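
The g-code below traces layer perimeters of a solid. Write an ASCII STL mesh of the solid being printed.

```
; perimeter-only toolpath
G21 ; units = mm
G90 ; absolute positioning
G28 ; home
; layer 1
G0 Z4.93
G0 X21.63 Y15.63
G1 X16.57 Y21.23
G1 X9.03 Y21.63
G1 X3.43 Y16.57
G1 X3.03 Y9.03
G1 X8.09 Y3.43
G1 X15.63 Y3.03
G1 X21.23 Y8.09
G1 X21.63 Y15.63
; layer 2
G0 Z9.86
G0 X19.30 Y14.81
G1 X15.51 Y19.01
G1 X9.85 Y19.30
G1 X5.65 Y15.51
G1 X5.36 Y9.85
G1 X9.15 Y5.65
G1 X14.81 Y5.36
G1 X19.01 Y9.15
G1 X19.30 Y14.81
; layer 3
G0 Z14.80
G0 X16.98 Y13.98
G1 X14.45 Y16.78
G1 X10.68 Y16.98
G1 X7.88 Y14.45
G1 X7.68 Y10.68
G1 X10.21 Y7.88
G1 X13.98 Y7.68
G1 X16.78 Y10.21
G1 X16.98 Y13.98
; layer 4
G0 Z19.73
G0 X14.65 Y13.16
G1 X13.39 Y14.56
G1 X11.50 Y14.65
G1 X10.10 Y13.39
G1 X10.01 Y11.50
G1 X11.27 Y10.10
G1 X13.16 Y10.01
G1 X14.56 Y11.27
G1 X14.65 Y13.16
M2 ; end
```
solid part
  facet normal 0.0000 0.0000 -1.0000
    outer loop
      vertex 8.20 23.95 0.00
      vertex 17.63 23.46 0.00
      vertex 23.95 16.46 0.00
    endloop
  endfacet
  facet normal 0.0000 0.0000 -1.0000
    outer loop
      vertex 1.20 17.63 0.00
      vertex 8.20 23.95 0.00
      vertex 23.95 16.46 0.00
    endloop
  endfacet
  facet normal 0.0000 0.0000 -1.0000
    outer loop
      vertex 0.71 8.20 0.00
      vertex 1.20 17.63 0.00
      vertex 23.95 16.46 0.00
    endloop
  endfacet
  facet normal 0.0000 0.0000 -1.0000
    outer loop
      vertex 7.03 1.20 0.00
      vertex 0.71 8.20 0.00
      vertex 23.95 16.46 0.00
    endloop
  endfacet
  facet normal 0.0000 0.0000 -1.0000
    outer loop
      vertex 16.46 0.71 0.00
      vertex 7.03 1.20 0.00
      vertex 23.95 16.46 0.00
    endloop
  endfacet
  facet normal 0.0000 0.0000 -1.0000
    outer loop
      vertex 23.46 7.03 0.00
      vertex 16.46 0.71 0.00
      vertex 23.95 16.46 0.00
    endloop
  endfacet
  facet normal 0.6738 0.6084 0.4194
    outer loop
      vertex 23.95 16.46 0.00
      vertex 17.63 23.46 0.00
      vertex 12.33 12.33 24.66
    endloop
  endfacet
  facet normal 0.0471 0.9066 0.4193
    outer loop
      vertex 17.63 23.46 0.00
      vertex 8.20 23.95 0.00
      vertex 12.33 12.33 24.66
    endloop
  endfacet
  facet normal -0.6084 0.6738 0.4194
    outer loop
      vertex 8.20 23.95 0.00
      vertex 1.20 17.63 0.00
      vertex 12.33 12.33 24.66
    endloop
  endfacet
  facet normal -0.9066 0.0471 0.4193
    outer loop
      vertex 1.20 17.63 0.00
      vertex 0.71 8.20 0.00
      vertex 12.33 12.33 24.66
    endloop
  endfacet
  facet normal -0.6738 -0.6084 0.4194
    outer loop
      vertex 0.71 8.20 0.00
      vertex 7.03 1.20 0.00
      vertex 12.33 12.33 24.66
    endloop
  endfacet
  facet normal -0.0471 -0.9066 0.4193
    outer loop
      vertex 7.03 1.20 0.00
      vertex 16.46 0.71 0.00
      vertex 12.33 12.33 24.66
    endloop
  endfacet
  facet normal 0.6084 -0.6738 0.4194
    outer loop
      vertex 16.46 0.71 0.00
      vertex 23.46 7.03 0.00
      vertex 12.33 12.33 24.66
    endloop
  endfacet
  facet normal 0.9066 -0.0471 0.4193
    outer loop
      vertex 23.46 7.03 0.00
      vertex 23.95 16.46 0.00
      vertex 12.33 12.33 24.66
    endloop
  endfacet
endsolid part

The G0 Z moves step by Δz≈4.93 mm. The G1 loops shrink linearly with z, so the solid tapers from its base footprint up to z≈24.7. Closing with a flat bottom cap and the tapered top and triangulating gives 14 facets — a regular 8-sided pyramid, base circumscribed radius ≈ 12.3 mm, apex at z ≈ 24.7 mm.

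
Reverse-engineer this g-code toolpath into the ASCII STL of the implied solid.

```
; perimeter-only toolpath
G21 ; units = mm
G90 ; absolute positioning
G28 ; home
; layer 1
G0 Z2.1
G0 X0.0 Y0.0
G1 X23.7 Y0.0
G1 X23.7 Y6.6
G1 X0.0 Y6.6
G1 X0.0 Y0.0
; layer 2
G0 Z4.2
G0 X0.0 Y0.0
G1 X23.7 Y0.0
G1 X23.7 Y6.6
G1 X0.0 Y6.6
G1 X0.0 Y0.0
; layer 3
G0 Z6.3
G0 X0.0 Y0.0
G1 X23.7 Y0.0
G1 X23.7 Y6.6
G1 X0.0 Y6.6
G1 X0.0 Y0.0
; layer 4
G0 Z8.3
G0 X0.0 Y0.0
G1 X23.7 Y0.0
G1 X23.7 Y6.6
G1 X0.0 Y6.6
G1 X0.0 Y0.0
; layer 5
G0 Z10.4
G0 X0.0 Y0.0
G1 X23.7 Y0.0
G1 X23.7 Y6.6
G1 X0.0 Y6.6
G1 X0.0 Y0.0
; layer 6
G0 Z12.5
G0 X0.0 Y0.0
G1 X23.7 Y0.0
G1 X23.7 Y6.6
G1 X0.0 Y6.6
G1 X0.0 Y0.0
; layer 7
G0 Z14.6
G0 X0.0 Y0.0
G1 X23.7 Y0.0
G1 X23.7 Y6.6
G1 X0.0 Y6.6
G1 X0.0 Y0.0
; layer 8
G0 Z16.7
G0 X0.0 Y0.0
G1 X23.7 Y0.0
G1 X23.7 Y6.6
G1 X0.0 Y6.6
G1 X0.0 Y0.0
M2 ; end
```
solid part
  facet normal 0.0000 0.0000 -1.0000
    outer loop
      vertex 23.7 6.6 0.0
      vertex 23.7 0.0 0.0
      vertex 0.0 0.0 0.0
    endloop
  endfacet
  facet normal 0.0000 0.0000 -1.0000
    outer loop
      vertex 0.0 6.6 0.0
      vertex 23.7 6.6 0.0
      vertex 0.0 0.0 0.0
    endloop
  endfacet
  facet normal 0.0000 0.0000 1.0000
    outer loop
      vertex 0.0 0.0 16.7
      vertex 23.7 0.0 16.7
      vertex 23.7 6.6 16.7
    endloop
  endfacet
  facet normal 0.0000 0.0000 1.0000
    outer loop
      vertex 0.0 0.0 16.7
      vertex 23.7 6.6 16.7
      vertex 0.0 6.6 16.7
    endloop
  endfacet
  facet normal 0.0000 -1.0000 0.0000
    outer loop
      vertex 0.0 0.0 0.0
      vertex 23.7 0.0 0.0
      vertex 23.7 0.0 16.7
    endloop
  endfacet
  facet normal 0.0000 -1.0000 0.0000
    outer loop
      vertex 0.0 0.0 0.0
      vertex 23.7 0.0 16.7
      vertex 0.0 0.0 16.7
    endloop
  endfacet
  facet normal 0.0000 1.0000 0.0000
    outer loop
      vertex 23.7 6.6 16.7
      vertex 23.7 6.6 0.0
      vertex 0.0 6.6 0.0
    endloop
  endfacet
  facet normal 0.0000 1.0000 0.0000
    outer loop
      vertex 0.0 6.6 16.7
      vertex 23.7 6.6 16.7
      vertex 0.0 6.6 0.0
    endloop
  endfacet
  facet normal -1.0000 0.0000 0.0000
    outer loop
      vertex 0.0 6.6 16.7
      vertex 0.0 6.6 0.0
      vertex 0.0 0.0 0.0
    endloop
  endfacet
  facet normal -1.0000 0.0000 0.0000
    outer loop
      vertex 0.0 0.0 16.7
      vertex 0.0 6.6 16.7
      vertex 0.0 0.0 0.0
    endloop
  endfacet
  facet normal 1.0000 0.0000 0.0000
    outer loop
      vertex 23.7 0.0 0.0
      vertex 23.7 6.6 0.0
      vertex 23.7 6.6 16.7
    endloop
  endfacet
  facet normal 1.0000 0.0000 0.0000
    outer loop
      vertex 23.7 0.0 0.0
      vertex 23.7 6.6 16.7
      vertex 23.7 0.0 16.7
    endloop
  endfacet
endsolid part

The G0 Z moves step by Δz≈2.1 mm. Every layer's G1 loop is the same polygon, so the solid is a straight extrusion of it from z=0 to z≈16.7. Closing with flat bottom and top caps and triangulating gives 12 facets — a rectangular box, roughly 23.7 × 6.6 mm footprint and 16.7 mm tall.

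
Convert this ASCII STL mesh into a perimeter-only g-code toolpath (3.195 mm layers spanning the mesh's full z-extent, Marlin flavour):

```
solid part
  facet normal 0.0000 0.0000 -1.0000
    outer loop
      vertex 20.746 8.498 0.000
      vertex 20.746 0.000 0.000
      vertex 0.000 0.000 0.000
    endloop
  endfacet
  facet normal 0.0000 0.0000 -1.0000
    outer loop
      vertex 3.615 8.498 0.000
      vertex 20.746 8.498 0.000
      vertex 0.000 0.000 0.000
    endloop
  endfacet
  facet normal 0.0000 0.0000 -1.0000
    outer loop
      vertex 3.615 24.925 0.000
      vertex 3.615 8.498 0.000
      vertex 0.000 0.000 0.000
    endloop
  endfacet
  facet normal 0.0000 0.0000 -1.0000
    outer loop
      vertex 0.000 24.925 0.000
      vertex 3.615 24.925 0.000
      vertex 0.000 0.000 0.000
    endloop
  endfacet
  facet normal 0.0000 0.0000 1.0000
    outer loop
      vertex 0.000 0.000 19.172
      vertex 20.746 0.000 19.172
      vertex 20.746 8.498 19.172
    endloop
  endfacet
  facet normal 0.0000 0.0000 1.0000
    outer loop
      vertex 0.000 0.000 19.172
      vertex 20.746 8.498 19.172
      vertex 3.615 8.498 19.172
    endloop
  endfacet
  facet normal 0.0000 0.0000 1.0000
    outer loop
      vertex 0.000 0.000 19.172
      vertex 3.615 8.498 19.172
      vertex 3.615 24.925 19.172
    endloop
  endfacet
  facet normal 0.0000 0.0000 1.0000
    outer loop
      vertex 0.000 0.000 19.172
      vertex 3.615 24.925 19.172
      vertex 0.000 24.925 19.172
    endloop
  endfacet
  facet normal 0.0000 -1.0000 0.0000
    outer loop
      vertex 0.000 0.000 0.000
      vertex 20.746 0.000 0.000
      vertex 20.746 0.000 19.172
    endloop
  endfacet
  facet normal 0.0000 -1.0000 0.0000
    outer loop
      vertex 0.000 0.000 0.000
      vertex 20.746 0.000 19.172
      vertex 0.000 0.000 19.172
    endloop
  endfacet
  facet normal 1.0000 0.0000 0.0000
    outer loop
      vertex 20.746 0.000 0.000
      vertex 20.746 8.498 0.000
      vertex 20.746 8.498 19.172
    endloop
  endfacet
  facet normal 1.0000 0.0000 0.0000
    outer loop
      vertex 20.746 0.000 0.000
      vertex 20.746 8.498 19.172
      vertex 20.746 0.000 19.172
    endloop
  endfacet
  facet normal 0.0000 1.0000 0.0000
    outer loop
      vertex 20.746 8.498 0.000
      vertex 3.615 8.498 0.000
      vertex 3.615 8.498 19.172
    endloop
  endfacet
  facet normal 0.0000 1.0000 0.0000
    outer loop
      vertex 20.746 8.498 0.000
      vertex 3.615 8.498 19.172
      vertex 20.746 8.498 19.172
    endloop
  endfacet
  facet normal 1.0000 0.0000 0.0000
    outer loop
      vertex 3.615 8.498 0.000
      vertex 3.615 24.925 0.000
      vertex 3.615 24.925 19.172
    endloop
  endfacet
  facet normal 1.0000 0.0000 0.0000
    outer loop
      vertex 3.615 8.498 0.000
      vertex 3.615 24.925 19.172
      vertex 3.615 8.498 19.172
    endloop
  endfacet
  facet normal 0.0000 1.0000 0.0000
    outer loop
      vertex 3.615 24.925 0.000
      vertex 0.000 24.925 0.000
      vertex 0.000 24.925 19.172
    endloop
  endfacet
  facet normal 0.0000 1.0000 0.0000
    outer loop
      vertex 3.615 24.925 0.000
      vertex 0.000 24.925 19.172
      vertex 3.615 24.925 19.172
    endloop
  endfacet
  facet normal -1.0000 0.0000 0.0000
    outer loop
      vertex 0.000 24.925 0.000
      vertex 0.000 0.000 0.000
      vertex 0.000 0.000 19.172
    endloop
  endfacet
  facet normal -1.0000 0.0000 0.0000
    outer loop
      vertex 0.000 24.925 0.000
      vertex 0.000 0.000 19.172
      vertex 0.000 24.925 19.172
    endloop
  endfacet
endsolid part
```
; perimeter-only toolpath
G21 ; units = mm
G90 ; absolute positioning
G28 ; home
; layer 1
G0 Z3.195
G0 X0.000 Y0.000
G1 X20.746 Y0.000
G1 X20.746 Y8.498
G1 X3.615 Y8.498
G1 X3.615 Y24.925
G1 X0.000 Y24.925
G1 X0.000 Y0.000
; layer 2
G0 Z6.391
G0 X0.000 Y0.000
G1 X20.746 Y0.000
G1 X20.746 Y8.498
G1 X3.615 Y8.498
G1 X3.615 Y24.925
G1 X0.000 Y24.925
G1 X0.000 Y0.000
; layer 3
G0 Z9.586
G0 X0.000 Y0.000
G1 X20.746 Y0.000
G1 X20.746 Y8.498
G1 X3.615 Y8.498
G1 X3.615 Y24.925
G1 X0.000 Y24.925
G1 X0.000 Y0.000
; layer 4
G0 Z12.781
G0 X0.000 Y0.000
G1 X20.746 Y0.000
G1 X20.746 Y8.498
G1 X3.615 Y8.498
G1 X3.615 Y24.925
G1 X0.000 Y24.925
G1 X0.000 Y0.000
; layer 5
G0 Z15.977
G0 X0.000 Y0.000
G1 X20.746 Y0.000
G1 X20.746 Y8.498
G1 X3.615 Y8.498
G1 X3.615 Y24.925
G1 X0.000 Y24.925
G1 X0.000 Y0.000
; layer 6
G0 Z19.172
G0 X0.000 Y0.000
G1 X20.746 Y0.000
G1 X20.746 Y8.498
G1 X3.615 Y8.498
G1 X3.615 Y24.925
G1 X0.000 Y24.925
G1 X0.000 Y0.000
M2 ; end

The solid is an L-shaped prism: outer 20.7 × 24.9 mm, arm thicknesses ≈ 8.5 mm (horizontal) and 3.62 mm (vertical), extruded 19.2 mm in z. Slicing at Δz = 3.195 mm — 6 equal slices spanning the solid's height, so layer i sits at z = i·h/6 — gives 6 non-empty perimeters. Each is a 6-segment closed polygon; G0 lifts to the layer z and rapids to the start vertex, then G1 traces the edges.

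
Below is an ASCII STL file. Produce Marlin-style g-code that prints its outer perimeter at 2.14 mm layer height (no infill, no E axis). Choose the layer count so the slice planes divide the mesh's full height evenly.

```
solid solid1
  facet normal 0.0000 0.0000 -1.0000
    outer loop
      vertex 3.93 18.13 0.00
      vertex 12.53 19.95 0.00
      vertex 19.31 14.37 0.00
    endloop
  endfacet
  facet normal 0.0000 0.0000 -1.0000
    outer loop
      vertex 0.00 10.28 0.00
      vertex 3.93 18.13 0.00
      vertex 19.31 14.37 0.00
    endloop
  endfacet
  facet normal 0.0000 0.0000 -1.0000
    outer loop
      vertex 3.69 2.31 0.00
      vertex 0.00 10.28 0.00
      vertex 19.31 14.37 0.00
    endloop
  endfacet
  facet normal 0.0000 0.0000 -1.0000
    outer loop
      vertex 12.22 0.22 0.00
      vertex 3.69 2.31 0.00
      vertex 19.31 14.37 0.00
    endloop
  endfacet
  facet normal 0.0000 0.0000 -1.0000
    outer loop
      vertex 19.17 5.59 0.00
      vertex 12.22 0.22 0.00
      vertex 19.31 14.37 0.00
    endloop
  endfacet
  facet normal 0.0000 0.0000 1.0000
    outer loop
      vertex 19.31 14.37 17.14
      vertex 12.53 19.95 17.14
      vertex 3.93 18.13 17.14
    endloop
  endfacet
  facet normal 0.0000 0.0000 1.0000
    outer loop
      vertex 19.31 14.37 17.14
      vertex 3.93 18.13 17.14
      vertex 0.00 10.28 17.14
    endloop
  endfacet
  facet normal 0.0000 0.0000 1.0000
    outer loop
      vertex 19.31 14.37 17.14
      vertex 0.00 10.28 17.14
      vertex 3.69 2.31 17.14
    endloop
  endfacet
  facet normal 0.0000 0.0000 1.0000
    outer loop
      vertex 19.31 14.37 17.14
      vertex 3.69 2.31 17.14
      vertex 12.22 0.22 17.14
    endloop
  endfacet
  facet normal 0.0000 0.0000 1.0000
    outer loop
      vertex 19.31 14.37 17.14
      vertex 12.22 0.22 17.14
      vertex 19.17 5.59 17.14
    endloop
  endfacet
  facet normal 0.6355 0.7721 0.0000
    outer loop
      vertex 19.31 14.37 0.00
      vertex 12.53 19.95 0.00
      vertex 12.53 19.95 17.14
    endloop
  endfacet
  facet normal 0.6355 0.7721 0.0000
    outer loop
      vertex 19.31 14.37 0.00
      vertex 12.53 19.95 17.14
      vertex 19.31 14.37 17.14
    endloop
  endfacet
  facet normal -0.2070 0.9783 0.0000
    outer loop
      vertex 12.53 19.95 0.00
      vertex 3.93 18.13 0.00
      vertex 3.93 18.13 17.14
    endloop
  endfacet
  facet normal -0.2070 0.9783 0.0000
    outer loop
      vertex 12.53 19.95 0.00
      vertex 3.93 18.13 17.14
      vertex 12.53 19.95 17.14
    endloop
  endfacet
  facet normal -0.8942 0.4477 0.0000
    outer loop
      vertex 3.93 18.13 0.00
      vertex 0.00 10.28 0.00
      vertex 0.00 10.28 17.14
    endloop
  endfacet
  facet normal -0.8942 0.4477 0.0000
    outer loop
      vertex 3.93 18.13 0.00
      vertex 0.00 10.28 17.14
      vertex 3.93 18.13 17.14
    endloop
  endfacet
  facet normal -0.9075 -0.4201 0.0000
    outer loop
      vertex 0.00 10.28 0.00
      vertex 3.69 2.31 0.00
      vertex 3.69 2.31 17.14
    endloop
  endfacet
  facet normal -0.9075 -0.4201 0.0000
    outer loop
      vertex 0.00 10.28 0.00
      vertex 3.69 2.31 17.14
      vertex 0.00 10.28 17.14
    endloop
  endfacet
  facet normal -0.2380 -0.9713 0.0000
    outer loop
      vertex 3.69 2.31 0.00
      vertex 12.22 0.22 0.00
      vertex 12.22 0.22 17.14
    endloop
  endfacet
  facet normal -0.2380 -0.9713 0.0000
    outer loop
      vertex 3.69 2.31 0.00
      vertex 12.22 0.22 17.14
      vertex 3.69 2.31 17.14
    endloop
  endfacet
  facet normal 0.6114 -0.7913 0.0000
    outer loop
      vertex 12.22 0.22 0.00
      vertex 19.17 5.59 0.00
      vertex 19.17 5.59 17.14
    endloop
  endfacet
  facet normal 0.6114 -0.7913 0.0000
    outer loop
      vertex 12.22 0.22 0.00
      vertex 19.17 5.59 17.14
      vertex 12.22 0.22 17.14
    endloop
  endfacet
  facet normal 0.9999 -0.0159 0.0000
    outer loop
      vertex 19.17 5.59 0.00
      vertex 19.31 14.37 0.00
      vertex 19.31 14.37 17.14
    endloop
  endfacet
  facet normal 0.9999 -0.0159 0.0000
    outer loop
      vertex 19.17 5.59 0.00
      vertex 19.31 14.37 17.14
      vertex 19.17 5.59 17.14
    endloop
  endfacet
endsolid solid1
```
; perimeter-only toolpath
G21 ; units = mm
G90 ; absolute positioning
G28 ; home
; layer 1
G0 Z2.14
G0 X19.31 Y14.37
G1 X12.53 Y19.95
G1 X3.93 Y18.13
G1 X0.00 Y10.28
G1 X3.69 Y2.31
G1 X12.22 Y0.22
G1 X19.17 Y5.59
G1 X19.31 Y14.37
; layer 2
G0 Z4.29
G0 X19.31 Y14.37
G1 X12.53 Y19.95
G1 X3.93 Y18.13
G1 X0.00 Y10.28
G1 X3.69 Y2.31
G1 X12.22 Y0.22
G1 X19.17 Y5.59
G1 X19.31 Y14.37
; layer 3
G0 Z6.43
G0 X19.31 Y14.37
G1 X12.53 Y19.95
G1 X3.93 Y18.13
G1 X0.00 Y10.28
G1 X3.69 Y2.31
G1 X12.22 Y0.22
G1 X19.17 Y5.59
G1 X19.31 Y14.37
; layer 4
G0 Z8.57
G0 X19.31 Y14.37
G1 X12.53 Y19.95
G1 X3.93 Y18.13
G1 X0.00 Y10.28
G1 X3.69 Y2.31
G1 X12.22 Y0.22
G1 X19.17 Y5.59
G1 X19.31 Y14.37
; layer 5
G0 Z10.71
G0 X19.31 Y14.37
G1 X12.53 Y19.95
G1 X3.93 Y18.13
G1 X0.00 Y10.28
G1 X3.69 Y2.31
G1 X12.22 Y0.22
G1 X19.17 Y5.59
G1 X19.31 Y14.37
; layer 6
G0 Z12.86
G0 X19.31 Y14.37
G1 X12.53 Y19.95
G1 X3.93 Y18.13
G1 X0.00 Y10.28
G1 X3.69 Y2.31
G1 X12.22 Y0.22
G1 X19.17 Y5.59
G1 X19.31 Y14.37
; layer 7
G0 Z15.00
G0 X19.31 Y14.37
G1 X12.53 Y19.95
G1 X3.93 Y18.13
G1 X0.00 Y10.28
G1 X3.69 Y2.31
G1 X12.22 Y0.22
G1 X19.17 Y5.59
G1 X19.31 Y14.37
; layer 8
G0 Z17.14
G0 X19.31 Y14.37
G1 X12.53 Y19.95
G1 X3.93 Y18.13
G1 X0.00 Y10.28
G1 X3.69 Y2.31
G1 X12.22 Y0.22
G1 X19.17 Y5.59
G1 X19.31 Y14.37
M2 ; end

The solid is a regular 7-sided prism (a cylinder approximated with 7 flat sides), circumscribed radius ≈ 10.1 mm, height ≈ 17.1 mm. Slicing at Δz = 2.14 mm — 8 equal slices spanning the solid's height, so layer i sits at z = i·h/8 — gives 8 non-empty perimeters. Each is a 7-segment closed polygon; G0 lifts to the layer z and rapids to the start vertex, then G1 traces the edges.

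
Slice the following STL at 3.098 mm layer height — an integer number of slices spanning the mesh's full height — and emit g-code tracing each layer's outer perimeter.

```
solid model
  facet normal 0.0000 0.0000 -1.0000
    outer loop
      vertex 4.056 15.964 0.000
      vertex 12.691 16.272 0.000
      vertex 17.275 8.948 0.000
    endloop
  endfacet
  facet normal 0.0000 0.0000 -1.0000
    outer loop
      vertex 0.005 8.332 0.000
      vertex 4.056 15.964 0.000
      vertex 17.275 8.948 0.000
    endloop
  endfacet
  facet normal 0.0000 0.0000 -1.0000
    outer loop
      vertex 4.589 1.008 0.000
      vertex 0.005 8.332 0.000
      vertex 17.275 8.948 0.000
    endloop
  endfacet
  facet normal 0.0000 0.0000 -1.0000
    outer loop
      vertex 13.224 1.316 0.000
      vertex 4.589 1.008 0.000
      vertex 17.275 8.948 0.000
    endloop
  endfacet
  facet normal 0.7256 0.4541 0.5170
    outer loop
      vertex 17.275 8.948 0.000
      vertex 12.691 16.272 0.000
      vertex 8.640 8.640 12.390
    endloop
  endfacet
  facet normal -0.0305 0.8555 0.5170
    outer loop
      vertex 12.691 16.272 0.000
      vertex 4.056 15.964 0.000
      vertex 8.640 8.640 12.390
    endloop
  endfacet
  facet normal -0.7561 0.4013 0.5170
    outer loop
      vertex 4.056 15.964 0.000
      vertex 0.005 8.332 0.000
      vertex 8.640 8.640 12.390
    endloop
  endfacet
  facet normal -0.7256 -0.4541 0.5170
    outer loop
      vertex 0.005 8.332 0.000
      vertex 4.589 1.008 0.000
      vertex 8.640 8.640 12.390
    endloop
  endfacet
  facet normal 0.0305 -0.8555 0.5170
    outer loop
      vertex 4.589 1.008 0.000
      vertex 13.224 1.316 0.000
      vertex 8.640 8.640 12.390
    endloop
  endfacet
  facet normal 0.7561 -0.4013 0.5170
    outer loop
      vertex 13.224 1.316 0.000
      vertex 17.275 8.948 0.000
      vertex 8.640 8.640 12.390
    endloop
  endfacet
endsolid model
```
; perimeter-only toolpath
G21 ; units = mm
G90 ; absolute positioning
G28 ; home
; layer 1
G0 Z3.098
G0 X15.116 Y8.871
G1 X11.678 Y14.364
G1 X5.202 Y14.133
G1 X2.164 Y8.409
G1 X5.602 Y2.916
G1 X12.078 Y3.147
G1 X15.116 Y8.871
; layer 2
G0 Z6.195
G0 X12.957 Y8.794
G1 X10.666 Y12.456
G1 X6.348 Y12.302
G1 X4.323 Y8.486
G1 X6.615 Y4.824
G1 X10.932 Y4.978
G1 X12.957 Y8.794
; layer 3
G0 Z9.293
G0 X10.799 Y8.717
G1 X9.653 Y10.548
G1 X7.494 Y10.471
G1 X6.481 Y8.563
G1 X7.627 Y6.732
G1 X9.786 Y6.809
G1 X10.799 Y8.717
M2 ; end

The solid is a regular 6-sided pyramid, base circumscribed radius ≈ 8.64 mm, apex at z ≈ 12.4 mm. Slicing at Δz = 3.098 mm — 4 equal slices spanning the solid's height, so layer i sits at z = i·h/4 — gives 3 non-empty perimeters. Each is a 6-segment closed polygon; G0 lifts to the layer z and rapids to the start vertex, then G1 traces the edges. The cross-section shrinks linearly with z (the slice at the apex is degenerate and omitted).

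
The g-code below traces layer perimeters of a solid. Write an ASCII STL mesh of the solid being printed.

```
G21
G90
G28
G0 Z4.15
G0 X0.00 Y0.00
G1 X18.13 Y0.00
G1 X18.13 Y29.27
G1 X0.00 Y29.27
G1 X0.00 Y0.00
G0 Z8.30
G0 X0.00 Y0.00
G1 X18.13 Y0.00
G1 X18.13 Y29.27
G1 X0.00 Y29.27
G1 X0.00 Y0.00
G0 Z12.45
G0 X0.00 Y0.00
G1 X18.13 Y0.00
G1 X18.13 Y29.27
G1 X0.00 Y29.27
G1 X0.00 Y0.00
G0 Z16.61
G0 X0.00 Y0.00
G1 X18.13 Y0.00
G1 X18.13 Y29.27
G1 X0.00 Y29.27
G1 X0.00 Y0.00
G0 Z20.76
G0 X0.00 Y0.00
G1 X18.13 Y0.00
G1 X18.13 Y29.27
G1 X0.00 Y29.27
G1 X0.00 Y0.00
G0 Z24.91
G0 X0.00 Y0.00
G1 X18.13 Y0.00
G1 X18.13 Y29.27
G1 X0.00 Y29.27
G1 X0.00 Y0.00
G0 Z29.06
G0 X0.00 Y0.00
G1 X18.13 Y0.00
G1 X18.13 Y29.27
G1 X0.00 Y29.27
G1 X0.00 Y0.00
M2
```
solid part
  facet normal 0.0000 0.0000 -1.0000
    outer loop
      vertex 18.13 29.27 0.00
      vertex 18.13 0.00 0.00
      vertex 0.00 0.00 0.00
    endloop
  endfacet
  facet normal 0.0000 0.0000 -1.0000
    outer loop
      vertex 0.00 29.27 0.00
      vertex 18.13 29.27 0.00
      vertex 0.00 0.00 0.00
    endloop
  endfacet
  facet normal 0.0000 0.0000 1.0000
    outer loop
      vertex 0.00 0.00 29.06
      vertex 18.13 0.00 29.06
      vertex 18.13 29.27 29.06
    endloop
  endfacet
  facet normal 0.0000 0.0000 1.0000
    outer loop
      vertex 0.00 0.00 29.06
      vertex 18.13 29.27 29.06
      vertex 0.00 29.27 29.06
    endloop
  endfacet
  facet normal 0.0000 -1.0000 0.0000
    outer loop
      vertex 0.00 0.00 0.00
      vertex 18.13 0.00 0.00
      vertex 18.13 0.00 29.06
    endloop
  endfacet
  facet normal 0.0000 -1.0000 0.0000
    outer loop
      vertex 0.00 0.00 0.00
      vertex 18.13 0.00 29.06
      vertex 0.00 0.00 29.06
    endloop
  endfacet
  facet normal 0.0000 1.0000 0.0000
    outer loop
      vertex 18.13 29.27 29.06
      vertex 18.13 29.27 0.00
      vertex 0.00 29.27 0.00
    endloop
  endfacet
  facet normal 0.0000 1.0000 0.0000
    outer loop
      vertex 0.00 29.27 29.06
      vertex 18.13 29.27 29.06
      vertex 0.00 29.27 0.00
    endloop
  endfacet
  facet normal -1.0000 0.0000 0.0000
    outer loop
      vertex 0.00 29.27 29.06
      vertex 0.00 29.27 0.00
      vertex 0.00 0.00 0.00
    endloop
  endfacet
  facet normal -1.0000 0.0000 0.0000
    outer loop
      vertex 0.00 0.00 29.06
      vertex 0.00 29.27 29.06
      vertex 0.00 0.00 0.00
    endloop
  endfacet
  facet normal 1.0000 0.0000 0.0000
    outer loop
      vertex 18.13 0.00 0.00
      vertex 18.13 29.27 0.00
      vertex 18.13 29.27 29.06
    endloop
  endfacet
  facet normal 1.0000 0.0000 0.0000
    outer loop
      vertex 18.13 0.00 0.00
      vertex 18.13 29.27 29.06
      vertex 18.13 0.00 29.06
    endloop
  endfacet
endsolid part

The G0 Z moves step by Δz≈4.15 mm. Every layer's G1 loop is the same polygon, so the solid is a straight extrusion of it from z=0 to z≈29.1. Closing with flat bottom and top caps and triangulating gives 12 facets — a rectangular box, roughly 18.1 × 29.3 mm footprint and 29.1 mm tall.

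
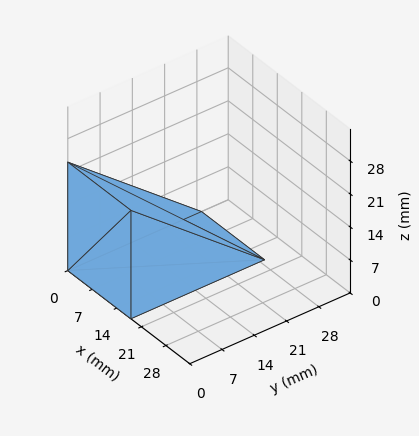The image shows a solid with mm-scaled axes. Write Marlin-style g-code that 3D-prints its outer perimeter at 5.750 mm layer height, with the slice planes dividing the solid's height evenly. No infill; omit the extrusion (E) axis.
Reading the render: the shape is a wedge (ramp): 18 × 29 mm base, rising to 23 mm along the y=0 edge and sloping linearly to z=0 at y=29 (dimensions read to the nearest mm from the axis ticks). For the g-code, the solid's height is divided into equal slices at the stated Δz and each level perimeter traced with G1 moves after a G0 lift.

; perimeter-only toolpath
G21 ; units = mm
G90 ; absolute positioning
G28 ; home
; layer 1
G0 Z5.750
G0 X0.000 Y0.000
G1 X18.000 Y0.000
G1 X18.000 Y21.750
G1 X0.000 Y21.750
G1 X0.000 Y0.000
; layer 2
G0 Z11.500
G0 X0.000 Y0.000
G1 X18.000 Y0.000
G1 X18.000 Y14.500
G1 X0.000 Y14.500
G1 X0.000 Y0.000
; layer 3
G0 Z17.250
G0 X0.000 Y0.000
G1 X18.000 Y0.000
G1 X18.000 Y7.250
G1 X0.000 Y7.250
G1 X0.000 Y0.000
M2 ; end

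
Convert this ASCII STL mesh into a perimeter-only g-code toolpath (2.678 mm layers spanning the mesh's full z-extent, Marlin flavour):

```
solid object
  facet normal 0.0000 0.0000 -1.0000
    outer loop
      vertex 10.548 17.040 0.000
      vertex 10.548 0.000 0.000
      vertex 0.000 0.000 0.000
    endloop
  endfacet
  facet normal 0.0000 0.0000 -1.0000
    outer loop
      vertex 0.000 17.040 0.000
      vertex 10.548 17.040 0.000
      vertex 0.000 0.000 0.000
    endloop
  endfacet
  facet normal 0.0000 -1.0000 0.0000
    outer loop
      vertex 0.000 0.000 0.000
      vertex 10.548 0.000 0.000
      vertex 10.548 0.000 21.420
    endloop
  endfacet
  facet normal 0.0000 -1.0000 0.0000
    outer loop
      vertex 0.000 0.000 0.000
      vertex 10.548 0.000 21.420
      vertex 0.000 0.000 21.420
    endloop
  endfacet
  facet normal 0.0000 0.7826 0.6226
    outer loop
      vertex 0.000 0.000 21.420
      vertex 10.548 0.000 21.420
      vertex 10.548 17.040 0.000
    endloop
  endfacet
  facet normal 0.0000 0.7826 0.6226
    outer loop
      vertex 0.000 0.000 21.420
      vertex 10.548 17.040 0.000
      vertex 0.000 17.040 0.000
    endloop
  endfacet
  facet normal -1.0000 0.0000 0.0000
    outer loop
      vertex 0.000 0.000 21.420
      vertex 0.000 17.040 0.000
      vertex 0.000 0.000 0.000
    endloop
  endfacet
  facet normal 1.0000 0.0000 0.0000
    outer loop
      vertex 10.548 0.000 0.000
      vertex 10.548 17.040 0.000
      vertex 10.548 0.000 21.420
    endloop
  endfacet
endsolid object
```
; perimeter-only toolpath
G21 ; units = mm
G90 ; absolute positioning
G28 ; home
; layer 1
G0 Z2.678
G0 X0.000 Y0.000
G1 X10.548 Y0.000
G1 X10.548 Y14.910
G1 X0.000 Y14.910
G1 X0.000 Y0.000
; layer 2
G0 Z5.355
G0 X0.000 Y0.000
G1 X10.548 Y0.000
G1 X10.548 Y12.780
G1 X0.000 Y12.780
G1 X0.000 Y0.000
; layer 3
G0 Z8.033
G0 X0.000 Y0.000
G1 X10.548 Y0.000
G1 X10.548 Y10.650
G1 X0.000 Y10.650
G1 X0.000 Y0.000
; layer 4
G0 Z10.710
G0 X0.000 Y0.000
G1 X10.548 Y0.000
G1 X10.548 Y8.520
G1 X0.000 Y8.520
G1 X0.000 Y0.000
; layer 5
G0 Z13.388
G0 X0.000 Y0.000
G1 X10.548 Y0.000
G1 X10.548 Y6.390
G1 X0.000 Y6.390
G1 X0.000 Y0.000
; layer 6
G0 Z16.065
G0 X0.000 Y0.000
G1 X10.548 Y0.000
G1 X10.548 Y4.260
G1 X0.000 Y4.260
G1 X0.000 Y0.000
; layer 7
G0 Z18.742
G0 X0.000 Y0.000
G1 X10.548 Y0.000
G1 X10.548 Y2.130
G1 X0.000 Y2.130
G1 X0.000 Y0.000
M2 ; end

The solid is a wedge (ramp): 10.5 × 17 mm base, rising to 21.4 mm along the y=0 edge and sloping linearly to z=0 at y=17. Slicing at Δz = 2.678 mm — 8 equal slices spanning the solid's height, so layer i sits at z = i·h/8 — gives 7 non-empty perimeters. Each is a 4-segment closed polygon; G0 lifts to the layer z and rapids to the start vertex, then G1 traces the edges. The cross-section shrinks linearly with z (the slice at the apex is degenerate and omitted).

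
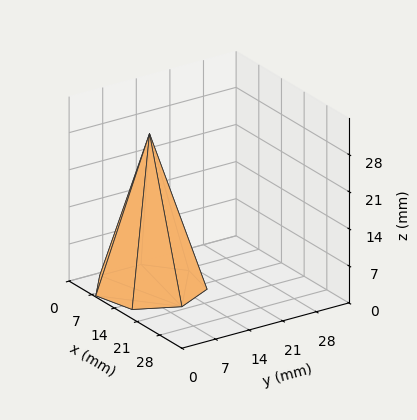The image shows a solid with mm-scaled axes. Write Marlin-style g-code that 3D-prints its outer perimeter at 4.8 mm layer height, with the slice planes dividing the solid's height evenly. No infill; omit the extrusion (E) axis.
Reading the render: the shape is a regular 7-sided pyramid, base circumscribed radius ≈ 10 mm, apex at z ≈ 29 mm (dimensions read to the nearest mm from the axis ticks). For the g-code, the solid's height is divided into equal slices at the stated Δz and each level perimeter traced with G1 moves after a G0 lift.

; perimeter-only toolpath
G21 ; units = mm
G90 ; absolute positioning
G28 ; home
; layer 1
G0 Z4.8
G0 X18.3 Y10.0
G1 X15.2 Y16.5
G1 X8.2 Y18.1
G1 X2.5 Y13.6
G1 X2.5 Y6.4
G1 X8.2 Y1.9
G1 X15.2 Y3.5
G1 X18.3 Y10.0
; layer 2
G0 Z9.7
G0 X16.7 Y10.0
G1 X14.1 Y15.2
G1 X8.5 Y16.5
G1 X4.0 Y12.9
G1 X4.0 Y7.1
G1 X8.5 Y3.5
G1 X14.1 Y4.8
G1 X16.7 Y10.0
; layer 3
G0 Z14.5
G0 X15.0 Y10.0
G1 X13.1 Y13.9
G1 X8.9 Y14.8
G1 X5.5 Y12.2
G1 X5.5 Y7.8
G1 X8.9 Y5.2
G1 X13.1 Y6.1
G1 X15.0 Y10.0
; layer 4
G0 Z19.3
G0 X13.3 Y10.0
G1 X12.1 Y12.6
G1 X9.3 Y13.2
G1 X7.0 Y11.4
G1 X7.0 Y8.6
G1 X9.3 Y6.8
G1 X12.1 Y7.4
G1 X13.3 Y10.0
; layer 5
G0 Z24.2
G0 X11.7 Y10.0
G1 X11.0 Y11.3
G1 X9.6 Y11.6
G1 X8.5 Y10.7
G1 X8.5 Y9.3
G1 X9.6 Y8.4
G1 X11.0 Y8.7
G1 X11.7 Y10.0
M2 ; end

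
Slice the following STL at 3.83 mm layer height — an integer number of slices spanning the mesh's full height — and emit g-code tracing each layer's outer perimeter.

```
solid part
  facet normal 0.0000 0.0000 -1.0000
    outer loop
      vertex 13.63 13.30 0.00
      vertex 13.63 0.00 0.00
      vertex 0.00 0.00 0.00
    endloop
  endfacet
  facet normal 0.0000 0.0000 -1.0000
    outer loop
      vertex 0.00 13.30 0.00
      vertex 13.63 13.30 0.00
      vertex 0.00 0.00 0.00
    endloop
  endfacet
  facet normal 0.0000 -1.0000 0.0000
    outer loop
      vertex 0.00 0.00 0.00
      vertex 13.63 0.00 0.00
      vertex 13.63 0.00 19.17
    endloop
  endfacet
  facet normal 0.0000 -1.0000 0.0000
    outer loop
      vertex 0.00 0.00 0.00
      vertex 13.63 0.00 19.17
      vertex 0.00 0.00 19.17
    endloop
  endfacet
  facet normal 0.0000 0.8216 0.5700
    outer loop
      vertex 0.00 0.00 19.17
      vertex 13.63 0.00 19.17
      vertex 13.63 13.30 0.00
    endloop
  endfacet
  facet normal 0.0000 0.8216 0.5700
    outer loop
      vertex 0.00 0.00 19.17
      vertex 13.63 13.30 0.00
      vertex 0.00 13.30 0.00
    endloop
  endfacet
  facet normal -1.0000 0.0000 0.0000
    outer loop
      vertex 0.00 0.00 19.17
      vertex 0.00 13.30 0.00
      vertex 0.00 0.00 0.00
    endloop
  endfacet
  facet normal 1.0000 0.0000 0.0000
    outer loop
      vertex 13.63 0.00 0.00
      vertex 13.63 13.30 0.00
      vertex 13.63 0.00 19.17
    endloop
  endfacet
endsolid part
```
; perimeter-only toolpath
G21 ; units = mm
G90 ; absolute positioning
G28 ; home
; layer 1
G0 Z3.83
G0 X0.00 Y0.00
G1 X13.63 Y0.00
G1 X13.63 Y10.64
G1 X0.00 Y10.64
G1 X0.00 Y0.00
; layer 2
G0 Z7.67
G0 X0.00 Y0.00
G1 X13.63 Y0.00
G1 X13.63 Y7.98
G1 X0.00 Y7.98
G1 X0.00 Y0.00
; layer 3
G0 Z11.50
G0 X0.00 Y0.00
G1 X13.63 Y0.00
G1 X13.63 Y5.32
G1 X0.00 Y5.32
G1 X0.00 Y0.00
; layer 4
G0 Z15.34
G0 X0.00 Y0.00
G1 X13.63 Y0.00
G1 X13.63 Y2.66
G1 X0.00 Y2.66
G1 X0.00 Y0.00
M2 ; end

The solid is a wedge (ramp): 13.6 × 13.3 mm base, rising to 19.2 mm along the y=0 edge and sloping linearly to z=0 at y=13.3. Slicing at Δz = 3.83 mm — 5 equal slices spanning the solid's height, so layer i sits at z = i·h/5 — gives 4 non-empty perimeters. Each is a 4-segment closed polygon; G0 lifts to the layer z and rapids to the start vertex, then G1 traces the edges. The cross-section shrinks linearly with z (the slice at the apex is degenerate and omitted).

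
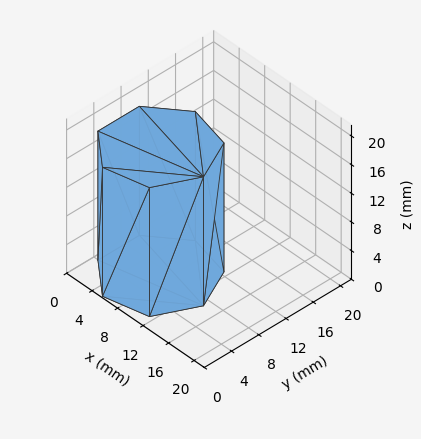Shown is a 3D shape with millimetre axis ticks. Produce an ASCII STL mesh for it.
Reading the render: the shape is a regular 7-sided prism (a cylinder approximated with 7 flat sides), circumscribed radius ≈ 7 mm, height ≈ 18 mm (dimensions read to the nearest mm from the axis ticks). For the STL, each face is triangulated and given an outward normal.

solid part
  facet normal 0.0000 0.0000 -1.0000
    outer loop
      vertex 5.44 13.82 0.00
      vertex 11.36 12.47 0.00
      vertex 14.00 7.00 0.00
    endloop
  endfacet
  facet normal 0.0000 0.0000 -1.0000
    outer loop
      vertex 0.69 10.04 0.00
      vertex 5.44 13.82 0.00
      vertex 14.00 7.00 0.00
    endloop
  endfacet
  facet normal 0.0000 0.0000 -1.0000
    outer loop
      vertex 0.69 3.96 0.00
      vertex 0.69 10.04 0.00
      vertex 14.00 7.00 0.00
    endloop
  endfacet
  facet normal 0.0000 0.0000 -1.0000
    outer loop
      vertex 5.44 0.18 0.00
      vertex 0.69 3.96 0.00
      vertex 14.00 7.00 0.00
    endloop
  endfacet
  facet normal 0.0000 0.0000 -1.0000
    outer loop
      vertex 11.36 1.53 0.00
      vertex 5.44 0.18 0.00
      vertex 14.00 7.00 0.00
    endloop
  endfacet
  facet normal 0.0000 0.0000 1.0000
    outer loop
      vertex 14.00 7.00 18.00
      vertex 11.36 12.47 18.00
      vertex 5.44 13.82 18.00
    endloop
  endfacet
  facet normal 0.0000 0.0000 1.0000
    outer loop
      vertex 14.00 7.00 18.00
      vertex 5.44 13.82 18.00
      vertex 0.69 10.04 18.00
    endloop
  endfacet
  facet normal 0.0000 0.0000 1.0000
    outer loop
      vertex 14.00 7.00 18.00
      vertex 0.69 10.04 18.00
      vertex 0.69 3.96 18.00
    endloop
  endfacet
  facet normal 0.0000 0.0000 1.0000
    outer loop
      vertex 14.00 7.00 18.00
      vertex 0.69 3.96 18.00
      vertex 5.44 0.18 18.00
    endloop
  endfacet
  facet normal 0.0000 0.0000 1.0000
    outer loop
      vertex 14.00 7.00 18.00
      vertex 5.44 0.18 18.00
      vertex 11.36 1.53 18.00
    endloop
  endfacet
  facet normal 0.9006 0.4347 0.0000
    outer loop
      vertex 14.00 7.00 0.00
      vertex 11.36 12.47 0.00
      vertex 11.36 12.47 18.00
    endloop
  endfacet
  facet normal 0.9006 0.4347 0.0000
    outer loop
      vertex 14.00 7.00 0.00
      vertex 11.36 12.47 18.00
      vertex 14.00 7.00 18.00
    endloop
  endfacet
  facet normal 0.2223 0.9750 0.0000
    outer loop
      vertex 11.36 12.47 0.00
      vertex 5.44 13.82 0.00
      vertex 5.44 13.82 18.00
    endloop
  endfacet
  facet normal 0.2223 0.9750 0.0000
    outer loop
      vertex 11.36 12.47 0.00
      vertex 5.44 13.82 18.00
      vertex 11.36 12.47 18.00
    endloop
  endfacet
  facet normal -0.6227 0.7825 0.0000
    outer loop
      vertex 5.44 13.82 0.00
      vertex 0.69 10.04 0.00
      vertex 0.69 10.04 18.00
    endloop
  endfacet
  facet normal -0.6227 0.7825 0.0000
    outer loop
      vertex 5.44 13.82 0.00
      vertex 0.69 10.04 18.00
      vertex 5.44 13.82 18.00
    endloop
  endfacet
  facet normal -1.0000 0.0000 0.0000
    outer loop
      vertex 0.69 10.04 0.00
      vertex 0.69 3.96 0.00
      vertex 0.69 3.96 18.00
    endloop
  endfacet
  facet normal -1.0000 0.0000 0.0000
    outer loop
      vertex 0.69 10.04 0.00
      vertex 0.69 3.96 18.00
      vertex 0.69 10.04 18.00
    endloop
  endfacet
  facet normal -0.6227 -0.7825 0.0000
    outer loop
      vertex 0.69 3.96 0.00
      vertex 5.44 0.18 0.00
      vertex 5.44 0.18 18.00
    endloop
  endfacet
  facet normal -0.6227 -0.7825 0.0000
    outer loop
      vertex 0.69 3.96 0.00
      vertex 5.44 0.18 18.00
      vertex 0.69 3.96 18.00
    endloop
  endfacet
  facet normal 0.2223 -0.9750 0.0000
    outer loop
      vertex 5.44 0.18 0.00
      vertex 11.36 1.53 0.00
      vertex 11.36 1.53 18.00
    endloop
  endfacet
  facet normal 0.2223 -0.9750 0.0000
    outer loop
      vertex 5.44 0.18 0.00
      vertex 11.36 1.53 18.00
      vertex 5.44 0.18 18.00
    endloop
  endfacet
  facet normal 0.9006 -0.4347 0.0000
    outer loop
      vertex 11.36 1.53 0.00
      vertex 14.00 7.00 0.00
      vertex 14.00 7.00 18.00
    endloop
  endfacet
  facet normal 0.9006 -0.4347 0.0000
    outer loop
      vertex 11.36 1.53 0.00
      vertex 14.00 7.00 18.00
      vertex 11.36 1.53 18.00
    endloop
  endfacet
endsolid part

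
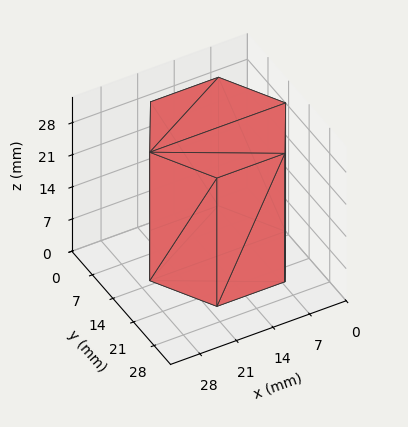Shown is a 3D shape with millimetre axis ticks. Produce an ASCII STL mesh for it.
Reading the render: the shape is a regular 6-sided prism (a cylinder approximated with 6 flat sides), circumscribed radius ≈ 13 mm, height ≈ 28 mm (dimensions read to the nearest mm from the axis ticks). For the STL, each face is triangulated and given an outward normal.

solid part
  facet normal 0.0000 0.0000 -1.0000
    outer loop
      vertex 6.5 24.3 0.0
      vertex 19.5 24.3 0.0
      vertex 26.0 13.0 0.0
    endloop
  endfacet
  facet normal 0.0000 0.0000 -1.0000
    outer loop
      vertex 0.0 13.0 0.0
      vertex 6.5 24.3 0.0
      vertex 26.0 13.0 0.0
    endloop
  endfacet
  facet normal 0.0000 0.0000 -1.0000
    outer loop
      vertex 6.5 1.7 0.0
      vertex 0.0 13.0 0.0
      vertex 26.0 13.0 0.0
    endloop
  endfacet
  facet normal 0.0000 0.0000 -1.0000
    outer loop
      vertex 19.5 1.7 0.0
      vertex 6.5 1.7 0.0
      vertex 26.0 13.0 0.0
    endloop
  endfacet
  facet normal 0.0000 0.0000 1.0000
    outer loop
      vertex 26.0 13.0 28.0
      vertex 19.5 24.3 28.0
      vertex 6.5 24.3 28.0
    endloop
  endfacet
  facet normal 0.0000 0.0000 1.0000
    outer loop
      vertex 26.0 13.0 28.0
      vertex 6.5 24.3 28.0
      vertex 0.0 13.0 28.0
    endloop
  endfacet
  facet normal 0.0000 0.0000 1.0000
    outer loop
      vertex 26.0 13.0 28.0
      vertex 0.0 13.0 28.0
      vertex 6.5 1.7 28.0
    endloop
  endfacet
  facet normal 0.0000 0.0000 1.0000
    outer loop
      vertex 26.0 13.0 28.0
      vertex 6.5 1.7 28.0
      vertex 19.5 1.7 28.0
    endloop
  endfacet
  facet normal 0.8668 0.4986 0.0000
    outer loop
      vertex 26.0 13.0 0.0
      vertex 19.5 24.3 0.0
      vertex 19.5 24.3 28.0
    endloop
  endfacet
  facet normal 0.8668 0.4986 0.0000
    outer loop
      vertex 26.0 13.0 0.0
      vertex 19.5 24.3 28.0
      vertex 26.0 13.0 28.0
    endloop
  endfacet
  facet normal 0.0000 1.0000 0.0000
    outer loop
      vertex 19.5 24.3 0.0
      vertex 6.5 24.3 0.0
      vertex 6.5 24.3 28.0
    endloop
  endfacet
  facet normal 0.0000 1.0000 0.0000
    outer loop
      vertex 19.5 24.3 0.0
      vertex 6.5 24.3 28.0
      vertex 19.5 24.3 28.0
    endloop
  endfacet
  facet normal -0.8668 0.4986 0.0000
    outer loop
      vertex 6.5 24.3 0.0
      vertex 0.0 13.0 0.0
      vertex 0.0 13.0 28.0
    endloop
  endfacet
  facet normal -0.8668 0.4986 0.0000
    outer loop
      vertex 6.5 24.3 0.0
      vertex 0.0 13.0 28.0
      vertex 6.5 24.3 28.0
    endloop
  endfacet
  facet normal -0.8668 -0.4986 0.0000
    outer loop
      vertex 0.0 13.0 0.0
      vertex 6.5 1.7 0.0
      vertex 6.5 1.7 28.0
    endloop
  endfacet
  facet normal -0.8668 -0.4986 0.0000
    outer loop
      vertex 0.0 13.0 0.0
      vertex 6.5 1.7 28.0
      vertex 0.0 13.0 28.0
    endloop
  endfacet
  facet normal 0.0000 -1.0000 0.0000
    outer loop
      vertex 6.5 1.7 0.0
      vertex 19.5 1.7 0.0
      vertex 19.5 1.7 28.0
    endloop
  endfacet
  facet normal 0.0000 -1.0000 0.0000
    outer loop
      vertex 6.5 1.7 0.0
      vertex 19.5 1.7 28.0
      vertex 6.5 1.7 28.0
    endloop
  endfacet
  facet normal 0.8668 -0.4986 0.0000
    outer loop
      vertex 19.5 1.7 0.0
      vertex 26.0 13.0 0.0
      vertex 26.0 13.0 28.0
    endloop
  endfacet
  facet normal 0.8668 -0.4986 0.0000
    outer loop
      vertex 19.5 1.7 0.0
      vertex 26.0 13.0 28.0
      vertex 19.5 1.7 28.0
    endloop
  endfacet
endsolid part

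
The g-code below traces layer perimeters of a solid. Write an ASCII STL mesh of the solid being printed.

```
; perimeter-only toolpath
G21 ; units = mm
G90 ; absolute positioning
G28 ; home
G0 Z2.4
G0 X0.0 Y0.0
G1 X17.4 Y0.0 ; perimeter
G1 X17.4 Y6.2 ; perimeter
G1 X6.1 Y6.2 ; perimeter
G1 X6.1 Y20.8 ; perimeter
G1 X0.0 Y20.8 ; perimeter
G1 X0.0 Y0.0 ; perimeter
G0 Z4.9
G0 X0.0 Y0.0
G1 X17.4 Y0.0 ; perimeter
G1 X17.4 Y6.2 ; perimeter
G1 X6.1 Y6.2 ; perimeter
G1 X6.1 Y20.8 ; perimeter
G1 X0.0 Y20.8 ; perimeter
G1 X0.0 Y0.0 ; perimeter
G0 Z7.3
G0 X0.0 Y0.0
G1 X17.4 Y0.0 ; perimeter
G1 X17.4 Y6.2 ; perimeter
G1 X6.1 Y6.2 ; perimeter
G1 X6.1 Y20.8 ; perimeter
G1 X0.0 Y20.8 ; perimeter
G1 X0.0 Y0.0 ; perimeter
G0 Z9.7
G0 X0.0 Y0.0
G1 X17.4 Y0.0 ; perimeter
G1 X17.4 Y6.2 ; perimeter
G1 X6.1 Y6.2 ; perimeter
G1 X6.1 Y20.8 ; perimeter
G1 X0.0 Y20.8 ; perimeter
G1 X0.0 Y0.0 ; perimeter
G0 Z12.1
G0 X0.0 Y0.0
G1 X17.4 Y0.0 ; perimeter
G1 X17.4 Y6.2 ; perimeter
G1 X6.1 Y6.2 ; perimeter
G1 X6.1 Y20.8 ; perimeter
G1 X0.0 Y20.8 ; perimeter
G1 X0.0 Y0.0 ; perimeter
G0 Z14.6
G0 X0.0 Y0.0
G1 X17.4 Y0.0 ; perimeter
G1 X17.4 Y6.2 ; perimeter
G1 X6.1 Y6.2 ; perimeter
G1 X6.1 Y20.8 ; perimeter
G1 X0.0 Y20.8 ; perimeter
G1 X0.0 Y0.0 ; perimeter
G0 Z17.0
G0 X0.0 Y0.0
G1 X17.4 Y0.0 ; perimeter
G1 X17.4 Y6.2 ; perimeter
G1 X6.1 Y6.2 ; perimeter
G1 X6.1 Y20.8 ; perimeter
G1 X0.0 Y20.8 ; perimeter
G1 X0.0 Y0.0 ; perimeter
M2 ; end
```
solid part
  facet normal 0.0000 0.0000 -1.0000
    outer loop
      vertex 17.4 6.2 0.0
      vertex 17.4 0.0 0.0
      vertex 0.0 0.0 0.0
    endloop
  endfacet
  facet normal 0.0000 0.0000 -1.0000
    outer loop
      vertex 6.1 6.2 0.0
      vertex 17.4 6.2 0.0
      vertex 0.0 0.0 0.0
    endloop
  endfacet
  facet normal 0.0000 0.0000 -1.0000
    outer loop
      vertex 6.1 20.8 0.0
      vertex 6.1 6.2 0.0
      vertex 0.0 0.0 0.0
    endloop
  endfacet
  facet normal 0.0000 0.0000 -1.0000
    outer loop
      vertex 0.0 20.8 0.0
      vertex 6.1 20.8 0.0
      vertex 0.0 0.0 0.0
    endloop
  endfacet
  facet normal 0.0000 0.0000 1.0000
    outer loop
      vertex 0.0 0.0 17.0
      vertex 17.4 0.0 17.0
      vertex 17.4 6.2 17.0
    endloop
  endfacet
  facet normal 0.0000 0.0000 1.0000
    outer loop
      vertex 0.0 0.0 17.0
      vertex 17.4 6.2 17.0
      vertex 6.1 6.2 17.0
    endloop
  endfacet
  facet normal 0.0000 0.0000 1.0000
    outer loop
      vertex 0.0 0.0 17.0
      vertex 6.1 6.2 17.0
      vertex 6.1 20.8 17.0
    endloop
  endfacet
  facet normal 0.0000 0.0000 1.0000
    outer loop
      vertex 0.0 0.0 17.0
      vertex 6.1 20.8 17.0
      vertex 0.0 20.8 17.0
    endloop
  endfacet
  facet normal 0.0000 -1.0000 0.0000
    outer loop
      vertex 0.0 0.0 0.0
      vertex 17.4 0.0 0.0
      vertex 17.4 0.0 17.0
    endloop
  endfacet
  facet normal 0.0000 -1.0000 0.0000
    outer loop
      vertex 0.0 0.0 0.0
      vertex 17.4 0.0 17.0
      vertex 0.0 0.0 17.0
    endloop
  endfacet
  facet normal 1.0000 0.0000 0.0000
    outer loop
      vertex 17.4 0.0 0.0
      vertex 17.4 6.2 0.0
      vertex 17.4 6.2 17.0
    endloop
  endfacet
  facet normal 1.0000 0.0000 0.0000
    outer loop
      vertex 17.4 0.0 0.0
      vertex 17.4 6.2 17.0
      vertex 17.4 0.0 17.0
    endloop
  endfacet
  facet normal 0.0000 1.0000 0.0000
    outer loop
      vertex 17.4 6.2 0.0
      vertex 6.1 6.2 0.0
      vertex 6.1 6.2 17.0
    endloop
  endfacet
  facet normal 0.0000 1.0000 0.0000
    outer loop
      vertex 17.4 6.2 0.0
      vertex 6.1 6.2 17.0
      vertex 17.4 6.2 17.0
    endloop
  endfacet
  facet normal 1.0000 0.0000 0.0000
    outer loop
      vertex 6.1 6.2 0.0
      vertex 6.1 20.8 0.0
      vertex 6.1 20.8 17.0
    endloop
  endfacet
  facet normal 1.0000 0.0000 0.0000
    outer loop
      vertex 6.1 6.2 0.0
      vertex 6.1 20.8 17.0
      vertex 6.1 6.2 17.0
    endloop
  endfacet
  facet normal 0.0000 1.0000 0.0000
    outer loop
      vertex 6.1 20.8 0.0
      vertex 0.0 20.8 0.0
      vertex 0.0 20.8 17.0
    endloop
  endfacet
  facet normal 0.0000 1.0000 0.0000
    outer loop
      vertex 6.1 20.8 0.0
      vertex 0.0 20.8 17.0
      vertex 6.1 20.8 17.0
    endloop
  endfacet
  facet normal -1.0000 0.0000 0.0000
    outer loop
      vertex 0.0 20.8 0.0
      vertex 0.0 0.0 0.0
      vertex 0.0 0.0 17.0
    endloop
  endfacet
  facet normal -1.0000 0.0000 0.0000
    outer loop
      vertex 0.0 20.8 0.0
      vertex 0.0 0.0 17.0
      vertex 0.0 20.8 17.0
    endloop
  endfacet
endsolid part

The G0 Z moves step by Δz≈2.4 mm. Every layer's G1 loop is the same polygon, so the solid is a straight extrusion of it from z=0 to z≈17. Closing with flat bottom and top caps and triangulating gives 20 facets — an L-shaped prism: outer 17.4 × 20.8 mm, arm thicknesses ≈ 6.2 mm (horizontal) and 6.1 mm (vertical), extruded 17 mm in z.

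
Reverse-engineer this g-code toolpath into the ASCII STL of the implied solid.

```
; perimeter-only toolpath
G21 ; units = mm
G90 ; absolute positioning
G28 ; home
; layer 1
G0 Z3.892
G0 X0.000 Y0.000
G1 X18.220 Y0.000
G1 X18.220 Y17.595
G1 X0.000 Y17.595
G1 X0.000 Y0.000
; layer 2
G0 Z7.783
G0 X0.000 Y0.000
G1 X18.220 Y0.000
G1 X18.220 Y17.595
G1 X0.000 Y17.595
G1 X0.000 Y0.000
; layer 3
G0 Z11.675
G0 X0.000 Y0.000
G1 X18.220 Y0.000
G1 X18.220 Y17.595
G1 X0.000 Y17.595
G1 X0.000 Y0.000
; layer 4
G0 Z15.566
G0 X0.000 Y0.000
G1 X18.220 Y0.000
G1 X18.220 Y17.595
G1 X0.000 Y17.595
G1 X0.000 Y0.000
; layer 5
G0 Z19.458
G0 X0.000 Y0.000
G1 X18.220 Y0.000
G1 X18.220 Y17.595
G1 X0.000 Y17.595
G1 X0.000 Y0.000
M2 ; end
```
solid part
  facet normal 0.0000 0.0000 -1.0000
    outer loop
      vertex 18.220 17.595 0.000
      vertex 18.220 0.000 0.000
      vertex 0.000 0.000 0.000
    endloop
  endfacet
  facet normal 0.0000 0.0000 -1.0000
    outer loop
      vertex 0.000 17.595 0.000
      vertex 18.220 17.595 0.000
      vertex 0.000 0.000 0.000
    endloop
  endfacet
  facet normal 0.0000 0.0000 1.0000
    outer loop
      vertex 0.000 0.000 19.458
      vertex 18.220 0.000 19.458
      vertex 18.220 17.595 19.458
    endloop
  endfacet
  facet normal 0.0000 0.0000 1.0000
    outer loop
      vertex 0.000 0.000 19.458
      vertex 18.220 17.595 19.458
      vertex 0.000 17.595 19.458
    endloop
  endfacet
  facet normal 0.0000 -1.0000 0.0000
    outer loop
      vertex 0.000 0.000 0.000
      vertex 18.220 0.000 0.000
      vertex 18.220 0.000 19.458
    endloop
  endfacet
  facet normal 0.0000 -1.0000 0.0000
    outer loop
      vertex 0.000 0.000 0.000
      vertex 18.220 0.000 19.458
      vertex 0.000 0.000 19.458
    endloop
  endfacet
  facet normal 0.0000 1.0000 0.0000
    outer loop
      vertex 18.220 17.595 19.458
      vertex 18.220 17.595 0.000
      vertex 0.000 17.595 0.000
    endloop
  endfacet
  facet normal 0.0000 1.0000 0.0000
    outer loop
      vertex 0.000 17.595 19.458
      vertex 18.220 17.595 19.458
      vertex 0.000 17.595 0.000
    endloop
  endfacet
  facet normal -1.0000 0.0000 0.0000
    outer loop
      vertex 0.000 17.595 19.458
      vertex 0.000 17.595 0.000
      vertex 0.000 0.000 0.000
    endloop
  endfacet
  facet normal -1.0000 0.0000 0.0000
    outer loop
      vertex 0.000 0.000 19.458
      vertex 0.000 17.595 19.458
      vertex 0.000 0.000 0.000
    endloop
  endfacet
  facet normal 1.0000 0.0000 0.0000
    outer loop
      vertex 18.220 0.000 0.000
      vertex 18.220 17.595 0.000
      vertex 18.220 17.595 19.458
    endloop
  endfacet
  facet normal 1.0000 0.0000 0.0000
    outer loop
      vertex 18.220 0.000 0.000
      vertex 18.220 17.595 19.458
      vertex 18.220 0.000 19.458
    endloop
  endfacet
endsolid part

The G0 Z moves step by Δz≈3.892 mm. Every layer's G1 loop is the same polygon, so the solid is a straight extrusion of it from z=0 to z≈19.5. Closing with flat bottom and top caps and triangulating gives 12 facets — a rectangular box, roughly 18.2 × 17.6 mm footprint and 19.5 mm tall.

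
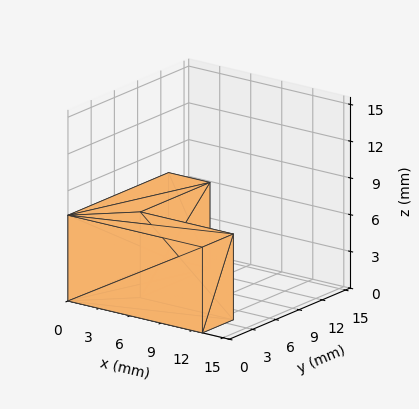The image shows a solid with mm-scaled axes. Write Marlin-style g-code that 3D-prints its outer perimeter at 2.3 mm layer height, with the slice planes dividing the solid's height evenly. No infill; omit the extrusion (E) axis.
Reading the render: the shape is an L-shaped prism: outer 13 × 13 mm, arm thicknesses ≈ 4 mm (horizontal) and 4 mm (vertical), extruded 7 mm in z (dimensions read to the nearest mm from the axis ticks). For the g-code, the solid's height is divided into equal slices at the stated Δz and each level perimeter traced with G1 moves after a G0 lift.

; perimeter-only toolpath
G21 ; units = mm
G90 ; absolute positioning
G28 ; home
; layer 1
G0 Z2.3
G0 X0.0 Y0.0
G1 X13.0 Y0.0
G1 X13.0 Y4.0
G1 X4.0 Y4.0
G1 X4.0 Y13.0
G1 X0.0 Y13.0
G1 X0.0 Y0.0
; layer 2
G0 Z4.7
G0 X0.0 Y0.0
G1 X13.0 Y0.0
G1 X13.0 Y4.0
G1 X4.0 Y4.0
G1 X4.0 Y13.0
G1 X0.0 Y13.0
G1 X0.0 Y0.0
; layer 3
G0 Z7.0
G0 X0.0 Y0.0
G1 X13.0 Y0.0
G1 X13.0 Y4.0
G1 X4.0 Y4.0
G1 X4.0 Y13.0
G1 X0.0 Y13.0
G1 X0.0 Y0.0
M2 ; end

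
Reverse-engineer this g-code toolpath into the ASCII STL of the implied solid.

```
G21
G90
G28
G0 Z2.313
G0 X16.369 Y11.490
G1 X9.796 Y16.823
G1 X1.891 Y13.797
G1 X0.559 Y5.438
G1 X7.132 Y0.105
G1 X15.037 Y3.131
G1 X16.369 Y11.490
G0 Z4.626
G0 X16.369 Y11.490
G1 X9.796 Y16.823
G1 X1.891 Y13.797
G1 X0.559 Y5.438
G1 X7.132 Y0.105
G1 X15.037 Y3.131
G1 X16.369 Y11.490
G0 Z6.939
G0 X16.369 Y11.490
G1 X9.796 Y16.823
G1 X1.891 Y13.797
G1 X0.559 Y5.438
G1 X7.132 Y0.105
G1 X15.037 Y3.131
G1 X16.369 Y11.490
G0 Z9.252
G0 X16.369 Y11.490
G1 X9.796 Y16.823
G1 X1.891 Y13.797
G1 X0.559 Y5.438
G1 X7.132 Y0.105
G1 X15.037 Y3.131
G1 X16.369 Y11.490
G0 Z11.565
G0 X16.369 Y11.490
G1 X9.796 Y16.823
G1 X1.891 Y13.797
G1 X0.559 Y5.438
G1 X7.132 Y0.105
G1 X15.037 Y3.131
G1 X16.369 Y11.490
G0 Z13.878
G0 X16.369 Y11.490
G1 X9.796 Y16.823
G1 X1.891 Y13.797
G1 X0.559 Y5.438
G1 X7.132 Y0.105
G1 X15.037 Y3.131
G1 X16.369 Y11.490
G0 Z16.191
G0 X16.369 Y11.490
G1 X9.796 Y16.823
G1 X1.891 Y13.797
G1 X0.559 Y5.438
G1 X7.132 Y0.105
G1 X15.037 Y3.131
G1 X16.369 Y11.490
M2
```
solid part
  facet normal 0.0000 0.0000 -1.0000
    outer loop
      vertex 1.891 13.797 0.000
      vertex 9.796 16.823 0.000
      vertex 16.369 11.490 0.000
    endloop
  endfacet
  facet normal 0.0000 0.0000 -1.0000
    outer loop
      vertex 0.559 5.438 0.000
      vertex 1.891 13.797 0.000
      vertex 16.369 11.490 0.000
    endloop
  endfacet
  facet normal 0.0000 0.0000 -1.0000
    outer loop
      vertex 7.132 0.105 0.000
      vertex 0.559 5.438 0.000
      vertex 16.369 11.490 0.000
    endloop
  endfacet
  facet normal 0.0000 0.0000 -1.0000
    outer loop
      vertex 15.037 3.131 0.000
      vertex 7.132 0.105 0.000
      vertex 16.369 11.490 0.000
    endloop
  endfacet
  facet normal 0.0000 0.0000 1.0000
    outer loop
      vertex 16.369 11.490 16.191
      vertex 9.796 16.823 16.191
      vertex 1.891 13.797 16.191
    endloop
  endfacet
  facet normal 0.0000 0.0000 1.0000
    outer loop
      vertex 16.369 11.490 16.191
      vertex 1.891 13.797 16.191
      vertex 0.559 5.438 16.191
    endloop
  endfacet
  facet normal 0.0000 0.0000 1.0000
    outer loop
      vertex 16.369 11.490 16.191
      vertex 0.559 5.438 16.191
      vertex 7.132 0.105 16.191
    endloop
  endfacet
  facet normal 0.0000 0.0000 1.0000
    outer loop
      vertex 16.369 11.490 16.191
      vertex 7.132 0.105 16.191
      vertex 15.037 3.131 16.191
    endloop
  endfacet
  facet normal 0.6301 0.7766 0.0000
    outer loop
      vertex 16.369 11.490 0.000
      vertex 9.796 16.823 0.000
      vertex 9.796 16.823 16.191
    endloop
  endfacet
  facet normal 0.6301 0.7766 0.0000
    outer loop
      vertex 16.369 11.490 0.000
      vertex 9.796 16.823 16.191
      vertex 16.369 11.490 16.191
    endloop
  endfacet
  facet normal -0.3575 0.9339 0.0000
    outer loop
      vertex 9.796 16.823 0.000
      vertex 1.891 13.797 0.000
      vertex 1.891 13.797 16.191
    endloop
  endfacet
  facet normal -0.3575 0.9339 0.0000
    outer loop
      vertex 9.796 16.823 0.000
      vertex 1.891 13.797 16.191
      vertex 9.796 16.823 16.191
    endloop
  endfacet
  facet normal -0.9875 0.1574 0.0000
    outer loop
      vertex 1.891 13.797 0.000
      vertex 0.559 5.438 0.000
      vertex 0.559 5.438 16.191
    endloop
  endfacet
  facet normal -0.9875 0.1574 0.0000
    outer loop
      vertex 1.891 13.797 0.000
      vertex 0.559 5.438 16.191
      vertex 1.891 13.797 16.191
    endloop
  endfacet
  facet normal -0.6301 -0.7766 0.0000
    outer loop
      vertex 0.559 5.438 0.000
      vertex 7.132 0.105 0.000
      vertex 7.132 0.105 16.191
    endloop
  endfacet
  facet normal -0.6301 -0.7766 0.0000
    outer loop
      vertex 0.559 5.438 0.000
      vertex 7.132 0.105 16.191
      vertex 0.559 5.438 16.191
    endloop
  endfacet
  facet normal 0.3575 -0.9339 0.0000
    outer loop
      vertex 7.132 0.105 0.000
      vertex 15.037 3.131 0.000
      vertex 15.037 3.131 16.191
    endloop
  endfacet
  facet normal 0.3575 -0.9339 0.0000
    outer loop
      vertex 7.132 0.105 0.000
      vertex 15.037 3.131 16.191
      vertex 7.132 0.105 16.191
    endloop
  endfacet
  facet normal 0.9875 -0.1574 0.0000
    outer loop
      vertex 15.037 3.131 0.000
      vertex 16.369 11.490 0.000
      vertex 16.369 11.490 16.191
    endloop
  endfacet
  facet normal 0.9875 -0.1574 0.0000
    outer loop
      vertex 15.037 3.131 0.000
      vertex 16.369 11.490 16.191
      vertex 15.037 3.131 16.191
    endloop
  endfacet
endsolid part

The G0 Z moves step by Δz≈2.313 mm. Every layer's G1 loop is the same polygon, so the solid is a straight extrusion of it from z=0 to z≈16.2. Closing with flat bottom and top caps and triangulating gives 20 facets — a regular 6-sided prism (a cylinder approximated with 6 flat sides), circumscribed radius ≈ 8.46 mm, height ≈ 16.2 mm.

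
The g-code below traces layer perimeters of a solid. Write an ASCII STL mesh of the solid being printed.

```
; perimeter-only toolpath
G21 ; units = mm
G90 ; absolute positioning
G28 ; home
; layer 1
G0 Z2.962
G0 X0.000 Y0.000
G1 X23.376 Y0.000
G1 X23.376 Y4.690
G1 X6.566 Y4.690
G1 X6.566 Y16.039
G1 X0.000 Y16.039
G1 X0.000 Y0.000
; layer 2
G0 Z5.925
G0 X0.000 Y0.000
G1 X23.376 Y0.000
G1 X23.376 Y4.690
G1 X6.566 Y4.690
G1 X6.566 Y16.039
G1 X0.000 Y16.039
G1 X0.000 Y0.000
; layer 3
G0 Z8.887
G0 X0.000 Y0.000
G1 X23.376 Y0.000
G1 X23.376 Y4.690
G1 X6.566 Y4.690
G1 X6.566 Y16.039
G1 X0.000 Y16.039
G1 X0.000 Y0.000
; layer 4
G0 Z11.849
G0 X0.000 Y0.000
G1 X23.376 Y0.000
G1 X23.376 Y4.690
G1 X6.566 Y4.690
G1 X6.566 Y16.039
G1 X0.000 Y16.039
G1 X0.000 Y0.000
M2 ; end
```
solid part
  facet normal 0.0000 0.0000 -1.0000
    outer loop
      vertex 23.376 4.690 0.000
      vertex 23.376 0.000 0.000
      vertex 0.000 0.000 0.000
    endloop
  endfacet
  facet normal 0.0000 0.0000 -1.0000
    outer loop
      vertex 6.566 4.690 0.000
      vertex 23.376 4.690 0.000
      vertex 0.000 0.000 0.000
    endloop
  endfacet
  facet normal 0.0000 0.0000 -1.0000
    outer loop
      vertex 6.566 16.039 0.000
      vertex 6.566 4.690 0.000
      vertex 0.000 0.000 0.000
    endloop
  endfacet
  facet normal 0.0000 0.0000 -1.0000
    outer loop
      vertex 0.000 16.039 0.000
      vertex 6.566 16.039 0.000
      vertex 0.000 0.000 0.000
    endloop
  endfacet
  facet normal 0.0000 0.0000 1.0000
    outer loop
      vertex 0.000 0.000 11.849
      vertex 23.376 0.000 11.849
      vertex 23.376 4.690 11.849
    endloop
  endfacet
  facet normal 0.0000 0.0000 1.0000
    outer loop
      vertex 0.000 0.000 11.849
      vertex 23.376 4.690 11.849
      vertex 6.566 4.690 11.849
    endloop
  endfacet
  facet normal 0.0000 0.0000 1.0000
    outer loop
      vertex 0.000 0.000 11.849
      vertex 6.566 4.690 11.849
      vertex 6.566 16.039 11.849
    endloop
  endfacet
  facet normal 0.0000 0.0000 1.0000
    outer loop
      vertex 0.000 0.000 11.849
      vertex 6.566 16.039 11.849
      vertex 0.000 16.039 11.849
    endloop
  endfacet
  facet normal 0.0000 -1.0000 0.0000
    outer loop
      vertex 0.000 0.000 0.000
      vertex 23.376 0.000 0.000
      vertex 23.376 0.000 11.849
    endloop
  endfacet
  facet normal 0.0000 -1.0000 0.0000
    outer loop
      vertex 0.000 0.000 0.000
      vertex 23.376 0.000 11.849
      vertex 0.000 0.000 11.849
    endloop
  endfacet
  facet normal 1.0000 0.0000 0.0000
    outer loop
      vertex 23.376 0.000 0.000
      vertex 23.376 4.690 0.000
      vertex 23.376 4.690 11.849
    endloop
  endfacet
  facet normal 1.0000 0.0000 0.0000
    outer loop
      vertex 23.376 0.000 0.000
      vertex 23.376 4.690 11.849
      vertex 23.376 0.000 11.849
    endloop
  endfacet
  facet normal 0.0000 1.0000 0.0000
    outer loop
      vertex 23.376 4.690 0.000
      vertex 6.566 4.690 0.000
      vertex 6.566 4.690 11.849
    endloop
  endfacet
  facet normal 0.0000 1.0000 0.0000
    outer loop
      vertex 23.376 4.690 0.000
      vertex 6.566 4.690 11.849
      vertex 23.376 4.690 11.849
    endloop
  endfacet
  facet normal 1.0000 0.0000 0.0000
    outer loop
      vertex 6.566 4.690 0.000
      vertex 6.566 16.039 0.000
      vertex 6.566 16.039 11.849
    endloop
  endfacet
  facet normal 1.0000 0.0000 0.0000
    outer loop
      vertex 6.566 4.690 0.000
      vertex 6.566 16.039 11.849
      vertex 6.566 4.690 11.849
    endloop
  endfacet
  facet normal 0.0000 1.0000 0.0000
    outer loop
      vertex 6.566 16.039 0.000
      vertex 0.000 16.039 0.000
      vertex 0.000 16.039 11.849
    endloop
  endfacet
  facet normal 0.0000 1.0000 0.0000
    outer loop
      vertex 6.566 16.039 0.000
      vertex 0.000 16.039 11.849
      vertex 6.566 16.039 11.849
    endloop
  endfacet
  facet normal -1.0000 0.0000 0.0000
    outer loop
      vertex 0.000 16.039 0.000
      vertex 0.000 0.000 0.000
      vertex 0.000 0.000 11.849
    endloop
  endfacet
  facet normal -1.0000 0.0000 0.0000
    outer loop
      vertex 0.000 16.039 0.000
      vertex 0.000 0.000 11.849
      vertex 0.000 16.039 11.849
    endloop
  endfacet
endsolid part

The G0 Z moves step by Δz≈2.962 mm. Every layer's G1 loop is the same polygon, so the solid is a straight extrusion of it from z=0 to z≈11.8. Closing with flat bottom and top caps and triangulating gives 20 facets — an L-shaped prism: outer 23.4 × 16 mm, arm thicknesses ≈ 4.69 mm (horizontal) and 6.57 mm (vertical), extruded 11.8 mm in z.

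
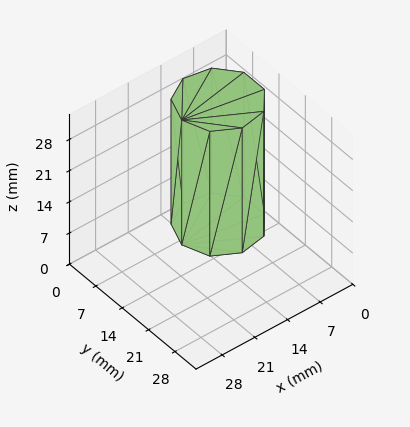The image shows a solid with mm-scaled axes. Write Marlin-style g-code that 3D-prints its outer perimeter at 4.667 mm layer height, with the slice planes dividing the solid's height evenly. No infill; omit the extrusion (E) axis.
Reading the render: the shape is a regular 9-sided prism (a cylinder approximated with 9 flat sides), circumscribed radius ≈ 8 mm, height ≈ 28 mm (dimensions read to the nearest mm from the axis ticks). For the g-code, the solid's height is divided into equal slices at the stated Δz and each level perimeter traced with G1 moves after a G0 lift.

; perimeter-only toolpath
G21 ; units = mm
G90 ; absolute positioning
G28 ; home
; layer 1
G0 Z4.667
G0 X16.000 Y8.000
G1 X14.128 Y13.142
G1 X9.389 Y15.878
G1 X4.000 Y14.928
G1 X0.482 Y10.736
G1 X0.482 Y5.264
G1 X4.000 Y1.072
G1 X9.389 Y0.122
G1 X14.128 Y2.858
G1 X16.000 Y8.000
; layer 2
G0 Z9.333
G0 X16.000 Y8.000
G1 X14.128 Y13.142
G1 X9.389 Y15.878
G1 X4.000 Y14.928
G1 X0.482 Y10.736
G1 X0.482 Y5.264
G1 X4.000 Y1.072
G1 X9.389 Y0.122
G1 X14.128 Y2.858
G1 X16.000 Y8.000
; layer 3
G0 Z14.000
G0 X16.000 Y8.000
G1 X14.128 Y13.142
G1 X9.389 Y15.878
G1 X4.000 Y14.928
G1 X0.482 Y10.736
G1 X0.482 Y5.264
G1 X4.000 Y1.072
G1 X9.389 Y0.122
G1 X14.128 Y2.858
G1 X16.000 Y8.000
; layer 4
G0 Z18.667
G0 X16.000 Y8.000
G1 X14.128 Y13.142
G1 X9.389 Y15.878
G1 X4.000 Y14.928
G1 X0.482 Y10.736
G1 X0.482 Y5.264
G1 X4.000 Y1.072
G1 X9.389 Y0.122
G1 X14.128 Y2.858
G1 X16.000 Y8.000
; layer 5
G0 Z23.333
G0 X16.000 Y8.000
G1 X14.128 Y13.142
G1 X9.389 Y15.878
G1 X4.000 Y14.928
G1 X0.482 Y10.736
G1 X0.482 Y5.264
G1 X4.000 Y1.072
G1 X9.389 Y0.122
G1 X14.128 Y2.858
G1 X16.000 Y8.000
; layer 6
G0 Z28.000
G0 X16.000 Y8.000
G1 X14.128 Y13.142
G1 X9.389 Y15.878
G1 X4.000 Y14.928
G1 X0.482 Y10.736
G1 X0.482 Y5.264
G1 X4.000 Y1.072
G1 X9.389 Y0.122
G1 X14.128 Y2.858
G1 X16.000 Y8.000
M2 ; end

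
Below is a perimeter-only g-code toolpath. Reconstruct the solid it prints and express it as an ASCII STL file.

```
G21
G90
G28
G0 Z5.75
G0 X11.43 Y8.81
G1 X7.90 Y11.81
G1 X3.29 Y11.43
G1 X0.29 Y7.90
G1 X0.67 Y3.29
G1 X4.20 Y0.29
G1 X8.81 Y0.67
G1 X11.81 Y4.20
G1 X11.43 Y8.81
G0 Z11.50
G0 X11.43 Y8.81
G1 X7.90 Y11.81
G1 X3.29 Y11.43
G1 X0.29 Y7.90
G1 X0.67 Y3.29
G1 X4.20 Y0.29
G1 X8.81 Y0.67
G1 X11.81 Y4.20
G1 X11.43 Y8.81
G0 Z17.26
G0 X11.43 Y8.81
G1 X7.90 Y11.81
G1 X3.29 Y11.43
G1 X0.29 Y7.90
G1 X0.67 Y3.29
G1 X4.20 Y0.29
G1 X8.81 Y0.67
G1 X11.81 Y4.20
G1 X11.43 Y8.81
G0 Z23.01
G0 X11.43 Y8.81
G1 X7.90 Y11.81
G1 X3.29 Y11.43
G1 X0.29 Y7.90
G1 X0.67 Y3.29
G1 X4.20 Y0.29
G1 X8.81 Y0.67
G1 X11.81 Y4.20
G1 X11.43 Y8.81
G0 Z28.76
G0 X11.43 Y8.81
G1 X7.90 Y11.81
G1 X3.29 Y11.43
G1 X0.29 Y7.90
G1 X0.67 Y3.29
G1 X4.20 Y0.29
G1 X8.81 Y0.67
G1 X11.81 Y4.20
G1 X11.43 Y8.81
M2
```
solid part
  facet normal 0.0000 0.0000 -1.0000
    outer loop
      vertex 3.29 11.43 0.00
      vertex 7.90 11.81 0.00
      vertex 11.43 8.81 0.00
    endloop
  endfacet
  facet normal 0.0000 0.0000 -1.0000
    outer loop
      vertex 0.29 7.90 0.00
      vertex 3.29 11.43 0.00
      vertex 11.43 8.81 0.00
    endloop
  endfacet
  facet normal 0.0000 0.0000 -1.0000
    outer loop
      vertex 0.67 3.29 0.00
      vertex 0.29 7.90 0.00
      vertex 11.43 8.81 0.00
    endloop
  endfacet
  facet normal 0.0000 0.0000 -1.0000
    outer loop
      vertex 4.20 0.29 0.00
      vertex 0.67 3.29 0.00
      vertex 11.43 8.81 0.00
    endloop
  endfacet
  facet normal 0.0000 0.0000 -1.0000
    outer loop
      vertex 8.81 0.67 0.00
      vertex 4.20 0.29 0.00
      vertex 11.43 8.81 0.00
    endloop
  endfacet
  facet normal 0.0000 0.0000 -1.0000
    outer loop
      vertex 11.81 4.20 0.00
      vertex 8.81 0.67 0.00
      vertex 11.43 8.81 0.00
    endloop
  endfacet
  facet normal 0.0000 0.0000 1.0000
    outer loop
      vertex 11.43 8.81 28.76
      vertex 7.90 11.81 28.76
      vertex 3.29 11.43 28.76
    endloop
  endfacet
  facet normal 0.0000 0.0000 1.0000
    outer loop
      vertex 11.43 8.81 28.76
      vertex 3.29 11.43 28.76
      vertex 0.29 7.90 28.76
    endloop
  endfacet
  facet normal 0.0000 0.0000 1.0000
    outer loop
      vertex 11.43 8.81 28.76
      vertex 0.29 7.90 28.76
      vertex 0.67 3.29 28.76
    endloop
  endfacet
  facet normal 0.0000 0.0000 1.0000
    outer loop
      vertex 11.43 8.81 28.76
      vertex 0.67 3.29 28.76
      vertex 4.20 0.29 28.76
    endloop
  endfacet
  facet normal 0.0000 0.0000 1.0000
    outer loop
      vertex 11.43 8.81 28.76
      vertex 4.20 0.29 28.76
      vertex 8.81 0.67 28.76
    endloop
  endfacet
  facet normal 0.0000 0.0000 1.0000
    outer loop
      vertex 11.43 8.81 28.76
      vertex 8.81 0.67 28.76
      vertex 11.81 4.20 28.76
    endloop
  endfacet
  facet normal 0.6476 0.7620 0.0000
    outer loop
      vertex 11.43 8.81 0.00
      vertex 7.90 11.81 0.00
      vertex 7.90 11.81 28.76
    endloop
  endfacet
  facet normal 0.6476 0.7620 0.0000
    outer loop
      vertex 11.43 8.81 0.00
      vertex 7.90 11.81 28.76
      vertex 11.43 8.81 28.76
    endloop
  endfacet
  facet normal -0.0822 0.9966 0.0000
    outer loop
      vertex 7.90 11.81 0.00
      vertex 3.29 11.43 0.00
      vertex 3.29 11.43 28.76
    endloop
  endfacet
  facet normal -0.0822 0.9966 0.0000
    outer loop
      vertex 7.90 11.81 0.00
      vertex 3.29 11.43 28.76
      vertex 7.90 11.81 28.76
    endloop
  endfacet
  facet normal -0.7620 0.6476 0.0000
    outer loop
      vertex 3.29 11.43 0.00
      vertex 0.29 7.90 0.00
      vertex 0.29 7.90 28.76
    endloop
  endfacet
  facet normal -0.7620 0.6476 0.0000
    outer loop
      vertex 3.29 11.43 0.00
      vertex 0.29 7.90 28.76
      vertex 3.29 11.43 28.76
    endloop
  endfacet
  facet normal -0.9966 -0.0822 0.0000
    outer loop
      vertex 0.29 7.90 0.00
      vertex 0.67 3.29 0.00
      vertex 0.67 3.29 28.76
    endloop
  endfacet
  facet normal -0.9966 -0.0822 0.0000
    outer loop
      vertex 0.29 7.90 0.00
      vertex 0.67 3.29 28.76
      vertex 0.29 7.90 28.76
    endloop
  endfacet
  facet normal -0.6476 -0.7620 0.0000
    outer loop
      vertex 0.67 3.29 0.00
      vertex 4.20 0.29 0.00
      vertex 4.20 0.29 28.76
    endloop
  endfacet
  facet normal -0.6476 -0.7620 0.0000
    outer loop
      vertex 0.67 3.29 0.00
      vertex 4.20 0.29 28.76
      vertex 0.67 3.29 28.76
    endloop
  endfacet
  facet normal 0.0822 -0.9966 0.0000
    outer loop
      vertex 4.20 0.29 0.00
      vertex 8.81 0.67 0.00
      vertex 8.81 0.67 28.76
    endloop
  endfacet
  facet normal 0.0822 -0.9966 0.0000
    outer loop
      vertex 4.20 0.29 0.00
      vertex 8.81 0.67 28.76
      vertex 4.20 0.29 28.76
    endloop
  endfacet
  facet normal 0.7620 -0.6476 0.0000
    outer loop
      vertex 8.81 0.67 0.00
      vertex 11.81 4.20 0.00
      vertex 11.81 4.20 28.76
    endloop
  endfacet
  facet normal 0.7620 -0.6476 0.0000
    outer loop
      vertex 8.81 0.67 0.00
      vertex 11.81 4.20 28.76
      vertex 8.81 0.67 28.76
    endloop
  endfacet
  facet normal 0.9966 0.0822 0.0000
    outer loop
      vertex 11.81 4.20 0.00
      vertex 11.43 8.81 0.00
      vertex 11.43 8.81 28.76
    endloop
  endfacet
  facet normal 0.9966 0.0822 0.0000
    outer loop
      vertex 11.81 4.20 0.00
      vertex 11.43 8.81 28.76
      vertex 11.81 4.20 28.76
    endloop
  endfacet
endsolid part

The G0 Z moves step by Δz≈5.75 mm. Every layer's G1 loop is the same polygon, so the solid is a straight extrusion of it from z=0 to z≈28.8. Closing with flat bottom and top caps and triangulating gives 28 facets — a regular 8-sided prism (a cylinder approximated with 8 flat sides), circumscribed radius ≈ 6.05 mm, height ≈ 28.8 mm.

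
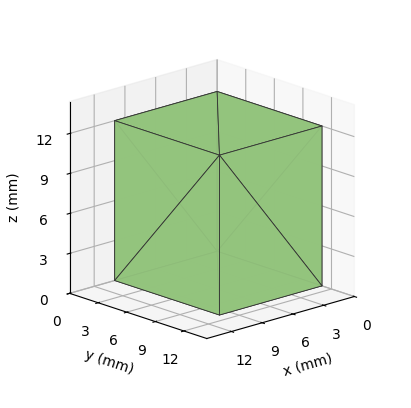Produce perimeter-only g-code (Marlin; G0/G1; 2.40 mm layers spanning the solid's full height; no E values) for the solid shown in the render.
Reading the render: the shape is a rectangular box, roughly 10 × 11 mm footprint and 12 mm tall (dimensions read to the nearest mm from the axis ticks). For the g-code, the solid's height is divided into equal slices at the stated Δz and each level perimeter traced with G1 moves after a G0 lift.

; perimeter-only toolpath
G21 ; units = mm
G90 ; absolute positioning
G28 ; home
; layer 1
G0 Z2.40
G0 X0.00 Y0.00
G1 X10.00 Y0.00
G1 X10.00 Y11.00
G1 X0.00 Y11.00
G1 X0.00 Y0.00
; layer 2
G0 Z4.80
G0 X0.00 Y0.00
G1 X10.00 Y0.00
G1 X10.00 Y11.00
G1 X0.00 Y11.00
G1 X0.00 Y0.00
; layer 3
G0 Z7.20
G0 X0.00 Y0.00
G1 X10.00 Y0.00
G1 X10.00 Y11.00
G1 X0.00 Y11.00
G1 X0.00 Y0.00
; layer 4
G0 Z9.60
G0 X0.00 Y0.00
G1 X10.00 Y0.00
G1 X10.00 Y11.00
G1 X0.00 Y11.00
G1 X0.00 Y0.00
; layer 5
G0 Z12.00
G0 X0.00 Y0.00
G1 X10.00 Y0.00
G1 X10.00 Y11.00
G1 X0.00 Y11.00
G1 X0.00 Y0.00
M2 ; end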